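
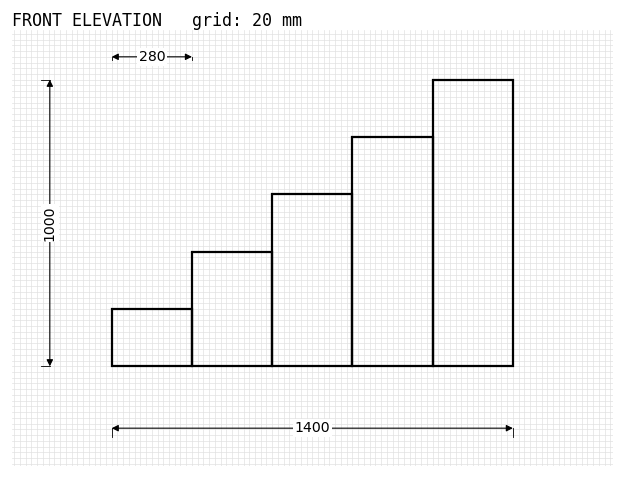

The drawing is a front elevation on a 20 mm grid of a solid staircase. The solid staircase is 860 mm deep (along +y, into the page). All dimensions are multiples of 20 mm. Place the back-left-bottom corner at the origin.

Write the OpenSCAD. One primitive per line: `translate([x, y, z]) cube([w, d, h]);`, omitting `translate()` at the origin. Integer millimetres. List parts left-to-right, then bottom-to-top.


cube([280, 860, 200]);
translate([280, 0, 0]) cube([280, 860, 400]);
translate([560, 0, 0]) cube([280, 860, 600]);
translate([840, 0, 0]) cube([280, 860, 800]);
translate([1120, 0, 0]) cube([280, 860, 1000]);


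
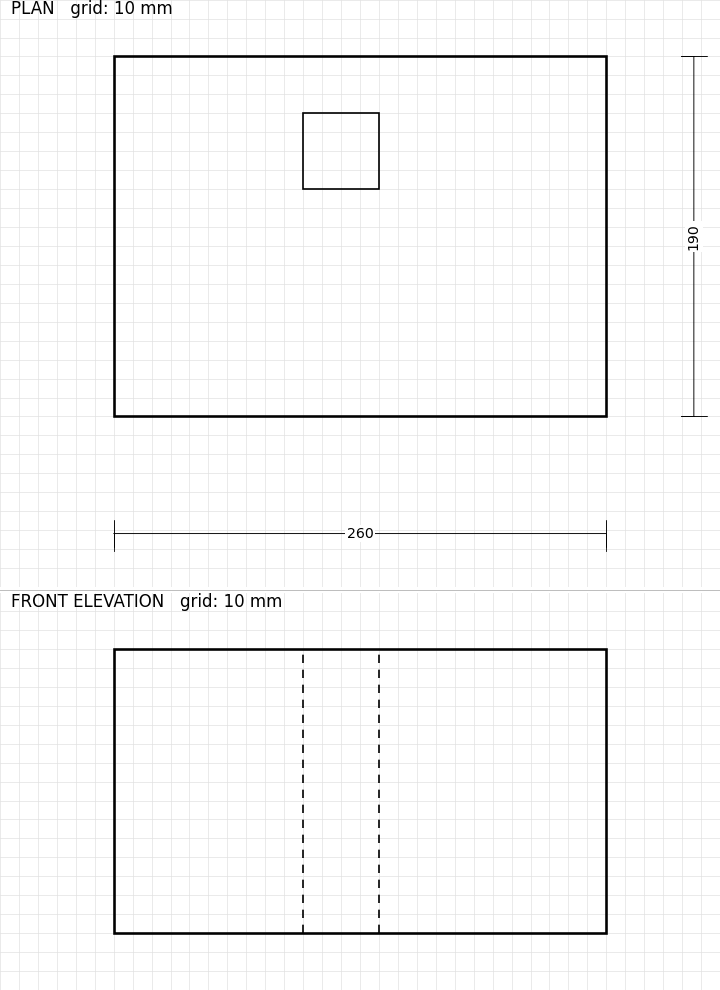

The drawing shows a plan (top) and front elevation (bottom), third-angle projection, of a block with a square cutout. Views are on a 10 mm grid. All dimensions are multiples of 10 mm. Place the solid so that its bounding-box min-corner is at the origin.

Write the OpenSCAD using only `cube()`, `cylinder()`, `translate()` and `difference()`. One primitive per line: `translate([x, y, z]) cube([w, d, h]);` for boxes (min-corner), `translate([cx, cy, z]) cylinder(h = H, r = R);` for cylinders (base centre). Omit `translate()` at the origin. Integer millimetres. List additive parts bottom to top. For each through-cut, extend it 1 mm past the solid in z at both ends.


difference() {
  cube([260, 190, 150]);
  translate([100, 120, -1]) cube([40, 40, 152]);
}


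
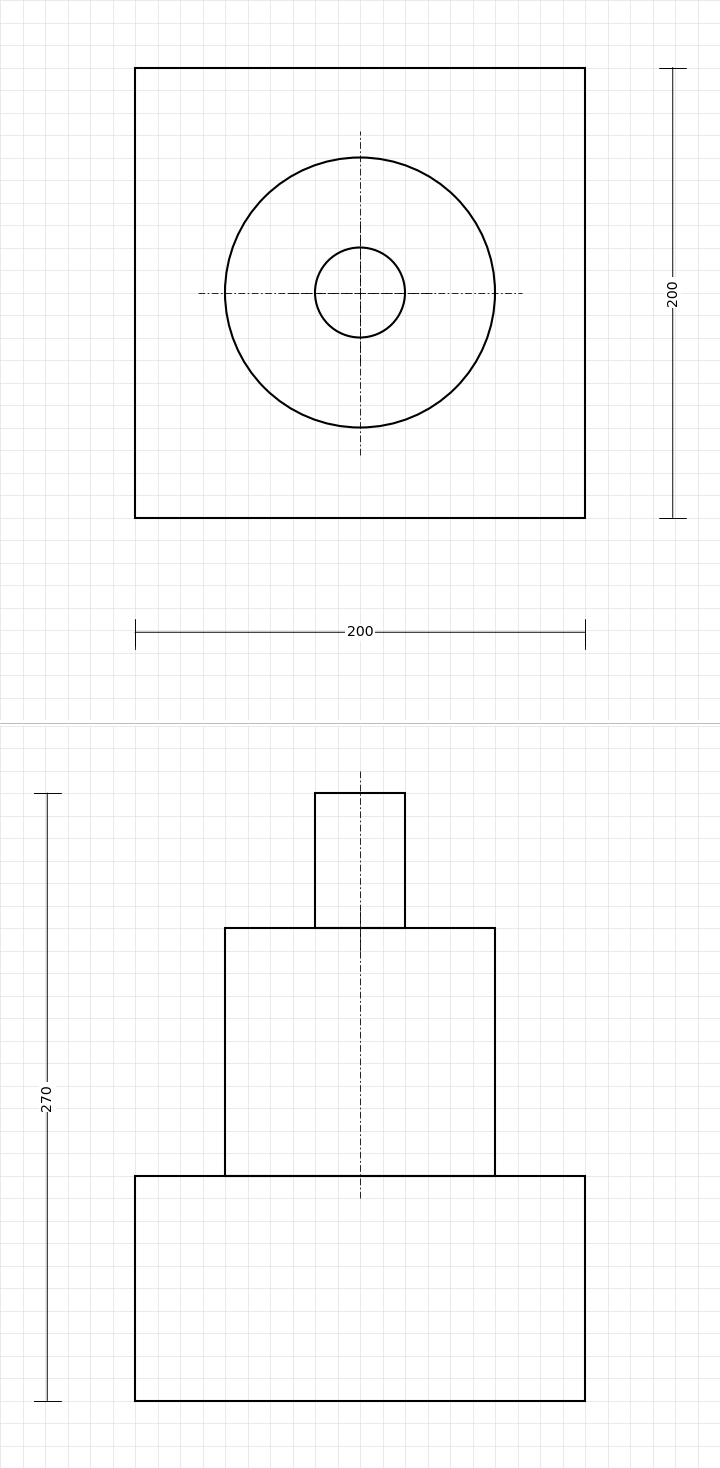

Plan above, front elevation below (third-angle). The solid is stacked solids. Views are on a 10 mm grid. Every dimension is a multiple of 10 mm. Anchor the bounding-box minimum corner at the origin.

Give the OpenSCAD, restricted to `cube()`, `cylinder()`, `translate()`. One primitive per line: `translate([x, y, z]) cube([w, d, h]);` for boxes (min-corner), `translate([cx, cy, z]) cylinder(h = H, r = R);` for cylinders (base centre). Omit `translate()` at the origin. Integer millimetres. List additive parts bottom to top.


cube([200, 200, 100]);
translate([100, 100, 100]) cylinder(h = 110, r = 60);
translate([100, 100, 210]) cylinder(h = 60, r = 20);


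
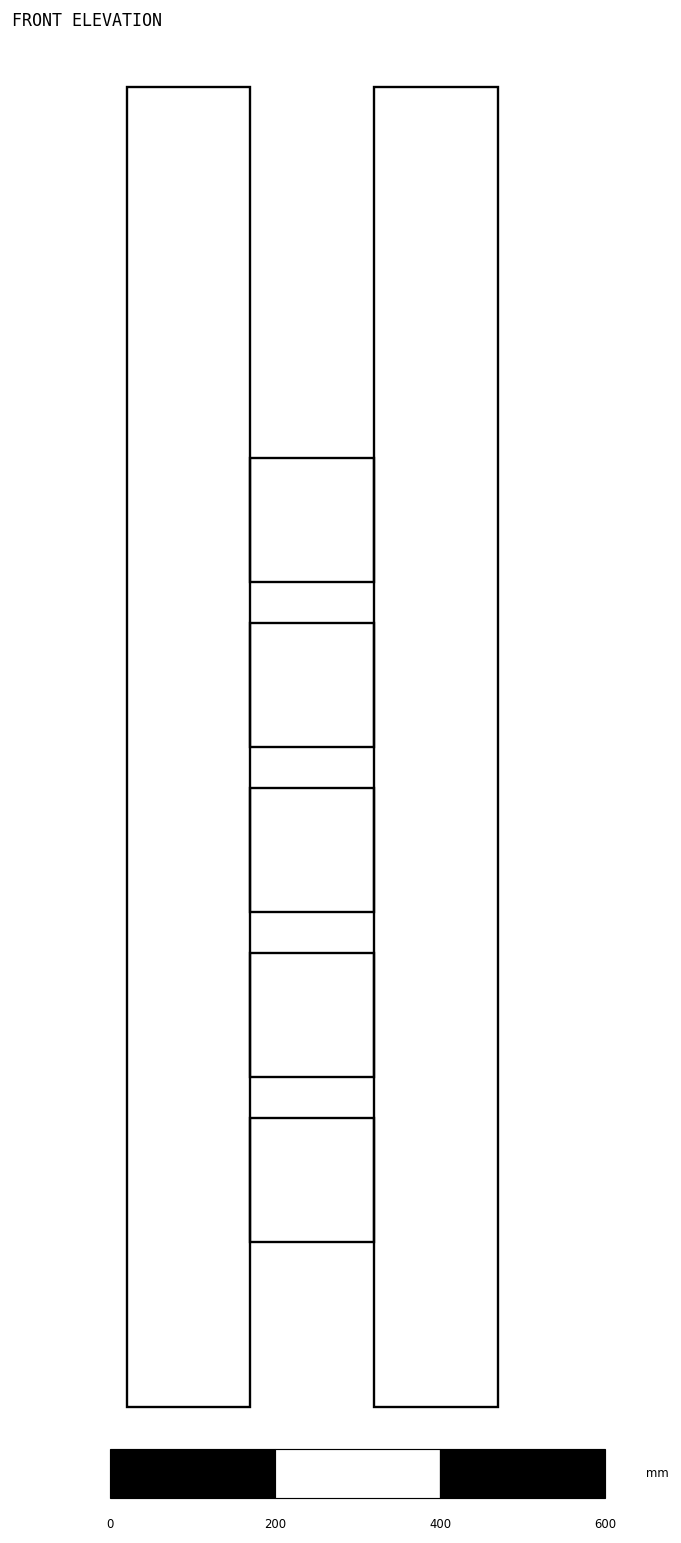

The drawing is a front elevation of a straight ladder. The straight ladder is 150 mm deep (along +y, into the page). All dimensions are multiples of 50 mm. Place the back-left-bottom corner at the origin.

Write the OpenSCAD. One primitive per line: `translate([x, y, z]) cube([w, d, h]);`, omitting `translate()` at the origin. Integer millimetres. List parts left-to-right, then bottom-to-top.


cube([150, 150, 1600]);
translate([150, 0, 200]) cube([150, 150, 150]);
translate([150, 0, 400]) cube([150, 150, 150]);
translate([150, 0, 600]) cube([150, 150, 150]);
translate([150, 0, 800]) cube([150, 150, 150]);
translate([150, 0, 1000]) cube([150, 150, 150]);
translate([300, 0, 0]) cube([150, 150, 1600]);


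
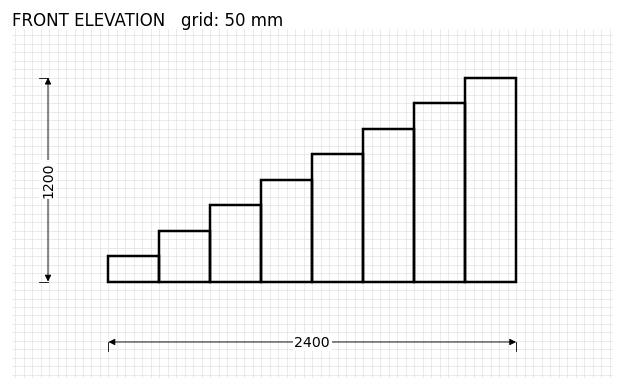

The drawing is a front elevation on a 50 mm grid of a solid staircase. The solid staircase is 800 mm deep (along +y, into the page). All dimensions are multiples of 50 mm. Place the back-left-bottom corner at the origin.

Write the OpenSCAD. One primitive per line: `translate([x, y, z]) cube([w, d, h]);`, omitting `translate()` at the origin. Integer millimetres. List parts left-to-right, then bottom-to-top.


cube([300, 800, 150]);
translate([300, 0, 0]) cube([300, 800, 300]);
translate([600, 0, 0]) cube([300, 800, 450]);
translate([900, 0, 0]) cube([300, 800, 600]);
translate([1200, 0, 0]) cube([300, 800, 750]);
translate([1500, 0, 0]) cube([300, 800, 900]);
translate([1800, 0, 0]) cube([300, 800, 1050]);
translate([2100, 0, 0]) cube([300, 800, 1200]);


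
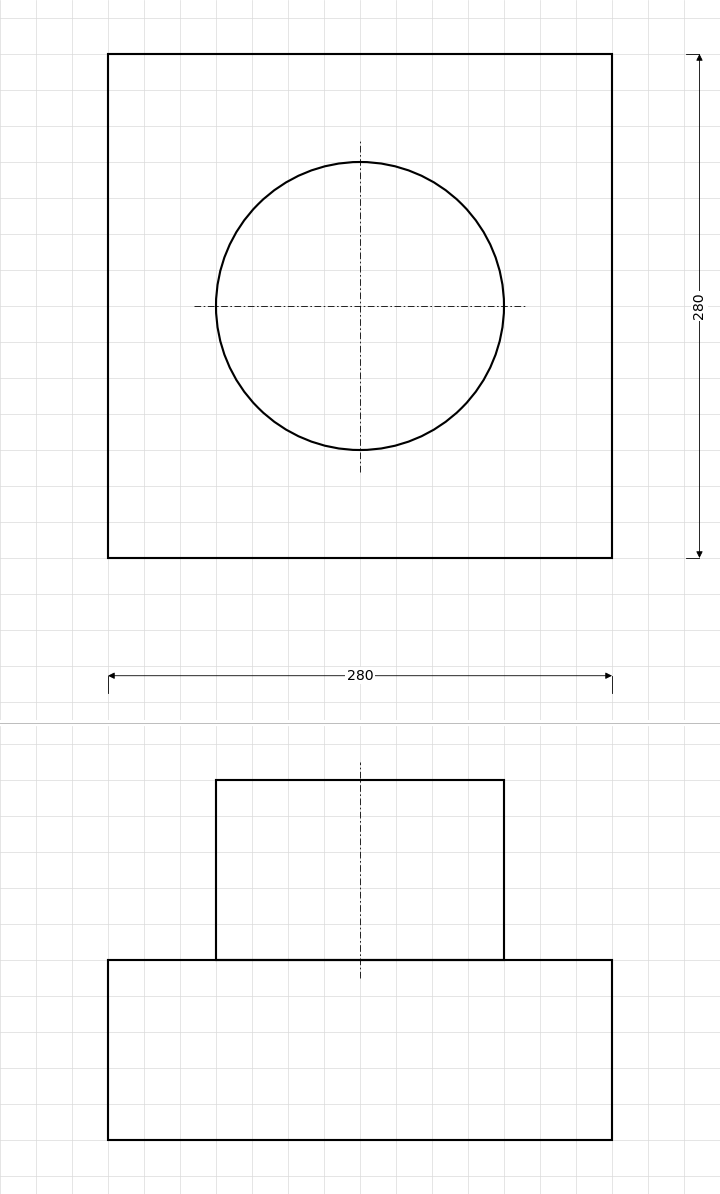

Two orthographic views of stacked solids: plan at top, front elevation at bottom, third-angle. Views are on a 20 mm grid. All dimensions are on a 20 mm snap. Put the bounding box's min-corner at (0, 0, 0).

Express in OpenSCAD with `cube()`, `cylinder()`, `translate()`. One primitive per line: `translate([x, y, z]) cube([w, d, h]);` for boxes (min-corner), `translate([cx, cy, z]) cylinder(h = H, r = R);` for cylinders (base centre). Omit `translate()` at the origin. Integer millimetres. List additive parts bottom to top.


cube([280, 280, 100]);
translate([140, 140, 100]) cylinder(h = 100, r = 80);


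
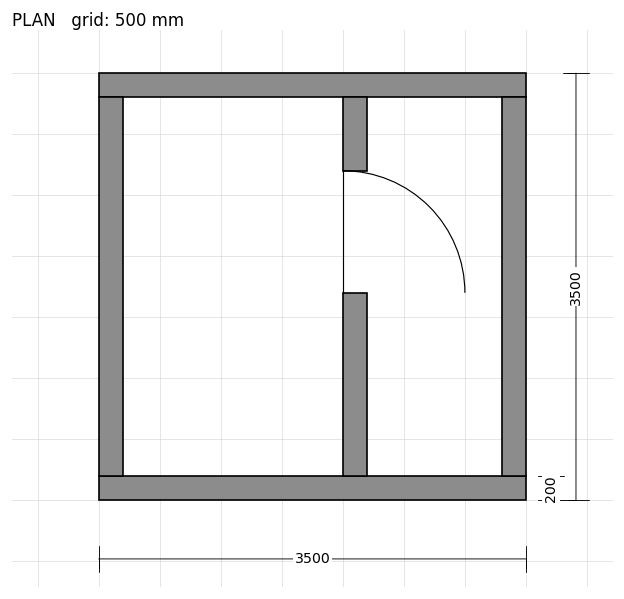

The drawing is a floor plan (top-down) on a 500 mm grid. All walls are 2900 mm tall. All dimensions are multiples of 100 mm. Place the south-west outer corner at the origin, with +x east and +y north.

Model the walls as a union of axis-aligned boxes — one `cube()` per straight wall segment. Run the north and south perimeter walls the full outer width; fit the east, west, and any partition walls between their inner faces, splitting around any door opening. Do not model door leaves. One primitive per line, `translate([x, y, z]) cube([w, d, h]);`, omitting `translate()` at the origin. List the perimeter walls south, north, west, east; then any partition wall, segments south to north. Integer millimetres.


cube([3500, 200, 2900]);
translate([0, 3300, 0]) cube([3500, 200, 2900]);
translate([0, 200, 0]) cube([200, 3100, 2900]);
translate([3300, 200, 0]) cube([200, 3100, 2900]);
translate([2000, 200, 0]) cube([200, 1500, 2900]);
translate([2000, 2700, 0]) cube([200, 600, 2900]);


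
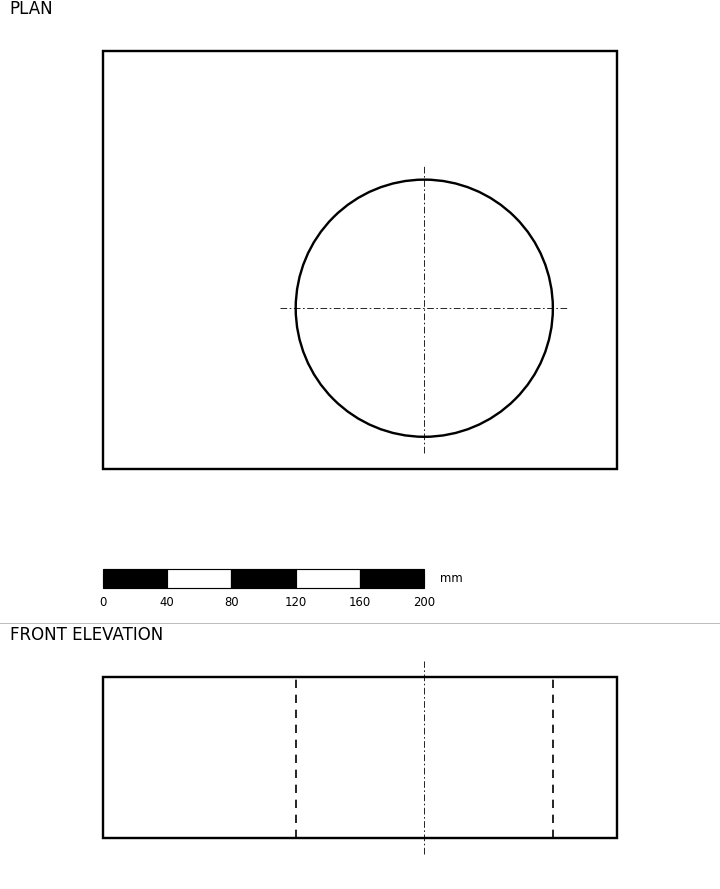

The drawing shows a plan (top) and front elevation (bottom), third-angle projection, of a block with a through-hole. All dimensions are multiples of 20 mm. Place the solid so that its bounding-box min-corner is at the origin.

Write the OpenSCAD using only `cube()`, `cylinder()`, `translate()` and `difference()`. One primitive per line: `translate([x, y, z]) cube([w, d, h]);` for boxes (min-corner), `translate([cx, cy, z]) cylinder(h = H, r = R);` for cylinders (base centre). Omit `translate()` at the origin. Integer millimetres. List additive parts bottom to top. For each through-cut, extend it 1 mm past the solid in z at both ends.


difference() {
  cube([320, 260, 100]);
  translate([200, 100, -1]) cylinder(h = 102, r = 80);
}


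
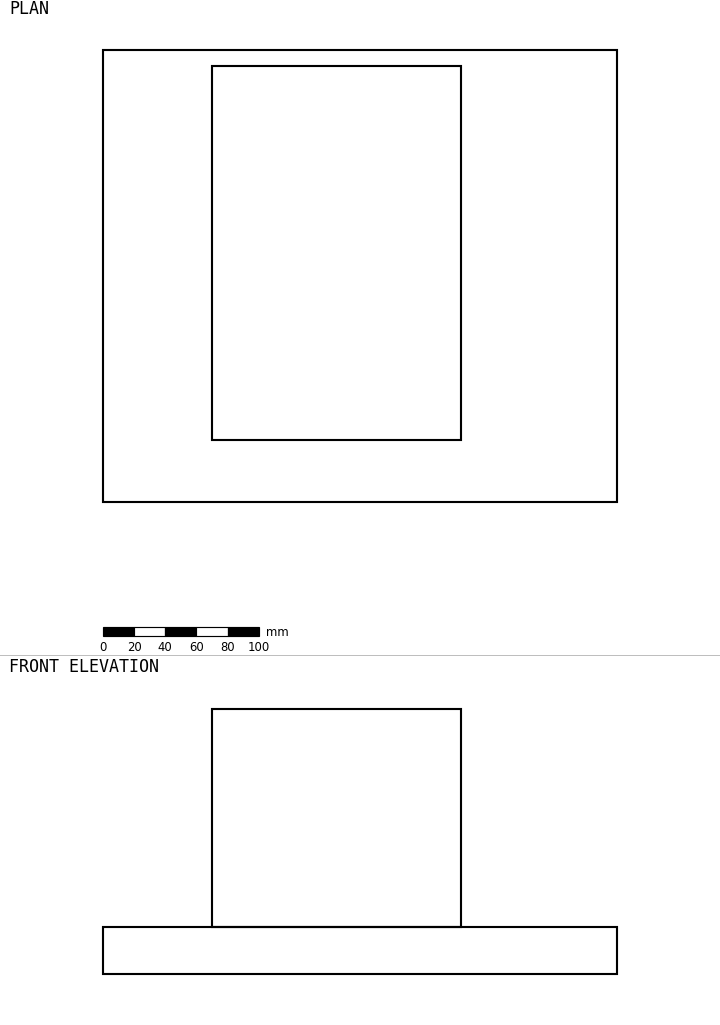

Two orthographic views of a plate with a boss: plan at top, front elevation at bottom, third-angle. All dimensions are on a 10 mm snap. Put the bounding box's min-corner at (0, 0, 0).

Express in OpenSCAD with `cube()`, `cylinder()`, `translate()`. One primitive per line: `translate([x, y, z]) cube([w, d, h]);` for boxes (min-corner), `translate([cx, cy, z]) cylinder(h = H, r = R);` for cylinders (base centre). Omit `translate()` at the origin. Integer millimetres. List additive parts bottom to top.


cube([330, 290, 30]);
translate([70, 40, 30]) cube([160, 240, 140]);


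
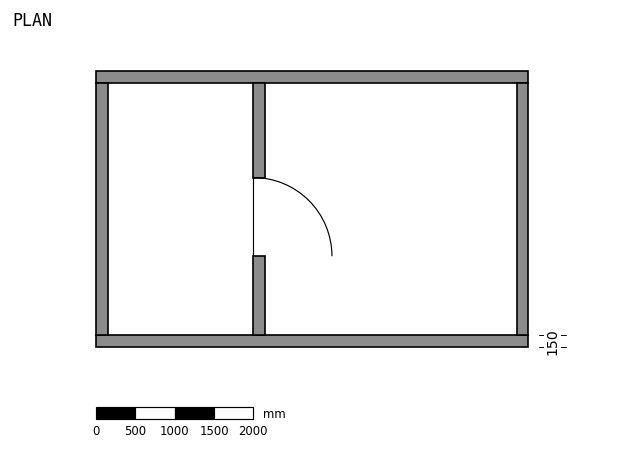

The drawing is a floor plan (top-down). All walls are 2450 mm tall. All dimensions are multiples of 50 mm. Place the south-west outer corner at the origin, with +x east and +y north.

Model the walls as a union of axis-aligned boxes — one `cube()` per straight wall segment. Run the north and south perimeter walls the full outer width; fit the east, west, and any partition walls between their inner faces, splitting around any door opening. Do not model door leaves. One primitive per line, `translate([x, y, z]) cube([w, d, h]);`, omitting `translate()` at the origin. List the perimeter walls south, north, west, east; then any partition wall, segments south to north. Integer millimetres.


cube([5500, 150, 2450]);
translate([0, 3350, 0]) cube([5500, 150, 2450]);
translate([0, 150, 0]) cube([150, 3200, 2450]);
translate([5350, 150, 0]) cube([150, 3200, 2450]);
translate([2000, 150, 0]) cube([150, 1000, 2450]);
translate([2000, 2150, 0]) cube([150, 1200, 2450]);


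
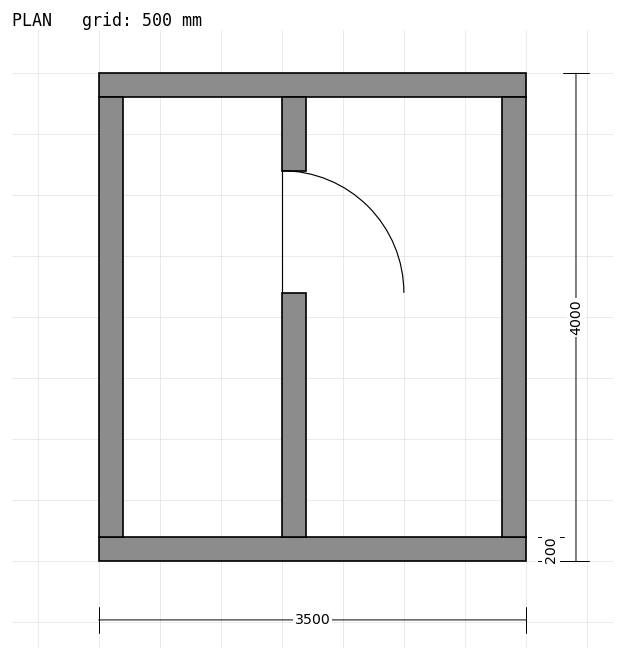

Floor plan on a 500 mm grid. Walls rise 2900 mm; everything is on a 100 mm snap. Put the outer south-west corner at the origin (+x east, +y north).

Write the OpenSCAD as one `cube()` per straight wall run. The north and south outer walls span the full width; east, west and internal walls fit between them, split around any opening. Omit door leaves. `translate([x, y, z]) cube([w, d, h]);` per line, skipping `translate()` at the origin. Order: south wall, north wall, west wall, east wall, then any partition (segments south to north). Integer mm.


cube([3500, 200, 2900]);
translate([0, 3800, 0]) cube([3500, 200, 2900]);
translate([0, 200, 0]) cube([200, 3600, 2900]);
translate([3300, 200, 0]) cube([200, 3600, 2900]);
translate([1500, 200, 0]) cube([200, 2000, 2900]);
translate([1500, 3200, 0]) cube([200, 600, 2900]);


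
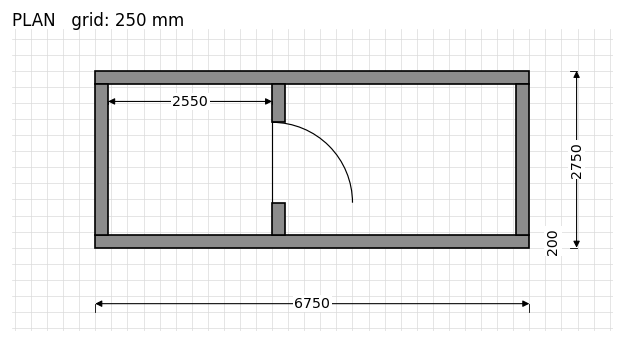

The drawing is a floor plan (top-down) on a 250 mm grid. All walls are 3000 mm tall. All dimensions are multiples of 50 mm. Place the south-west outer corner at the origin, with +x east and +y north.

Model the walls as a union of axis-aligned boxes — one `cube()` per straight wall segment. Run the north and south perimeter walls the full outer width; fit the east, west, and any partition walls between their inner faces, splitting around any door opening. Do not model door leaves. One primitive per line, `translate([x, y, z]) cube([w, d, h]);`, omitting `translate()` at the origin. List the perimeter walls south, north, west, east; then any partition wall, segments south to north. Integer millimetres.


cube([6750, 200, 3000]);
translate([0, 2550, 0]) cube([6750, 200, 3000]);
translate([0, 200, 0]) cube([200, 2350, 3000]);
translate([6550, 200, 0]) cube([200, 2350, 3000]);
translate([2750, 200, 0]) cube([200, 500, 3000]);
translate([2750, 1950, 0]) cube([200, 600, 3000]);


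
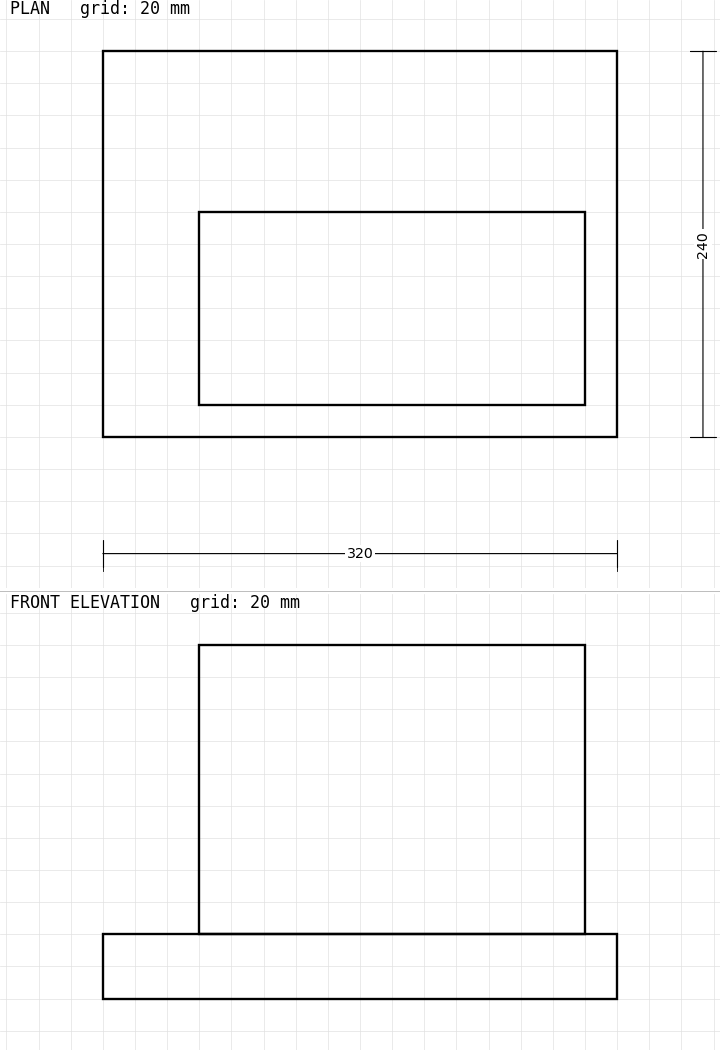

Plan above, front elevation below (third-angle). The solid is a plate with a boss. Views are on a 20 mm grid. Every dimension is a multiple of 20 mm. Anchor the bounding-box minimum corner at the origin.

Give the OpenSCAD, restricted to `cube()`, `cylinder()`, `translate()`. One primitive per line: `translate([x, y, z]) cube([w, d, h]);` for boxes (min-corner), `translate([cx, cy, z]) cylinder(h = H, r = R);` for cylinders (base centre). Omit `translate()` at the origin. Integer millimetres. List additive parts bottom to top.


cube([320, 240, 40]);
translate([60, 20, 40]) cube([240, 120, 180]);


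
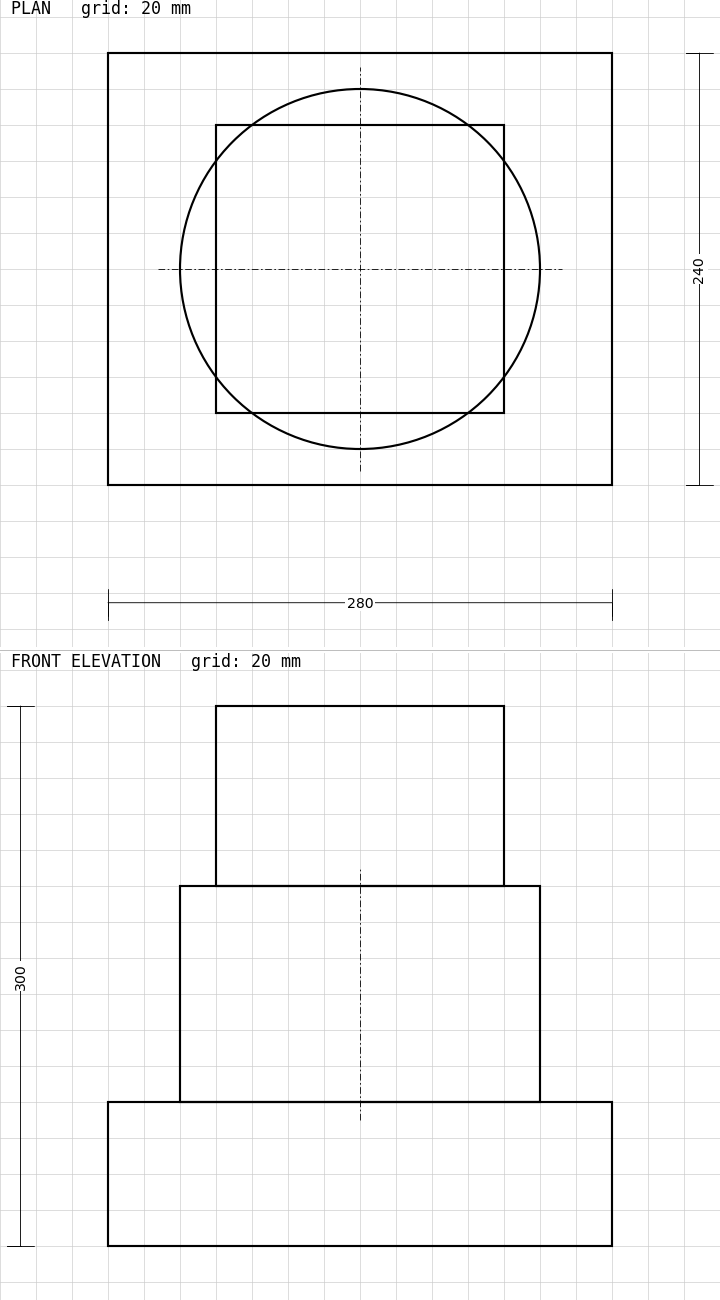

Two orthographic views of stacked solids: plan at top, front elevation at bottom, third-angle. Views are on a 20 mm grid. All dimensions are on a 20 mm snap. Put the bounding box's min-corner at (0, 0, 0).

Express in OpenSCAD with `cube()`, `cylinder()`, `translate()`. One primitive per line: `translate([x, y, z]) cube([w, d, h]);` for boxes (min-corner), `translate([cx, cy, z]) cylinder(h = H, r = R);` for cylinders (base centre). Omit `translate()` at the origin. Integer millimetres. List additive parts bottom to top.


cube([280, 240, 80]);
translate([140, 120, 80]) cylinder(h = 120, r = 100);
translate([60, 40, 200]) cube([160, 160, 100]);


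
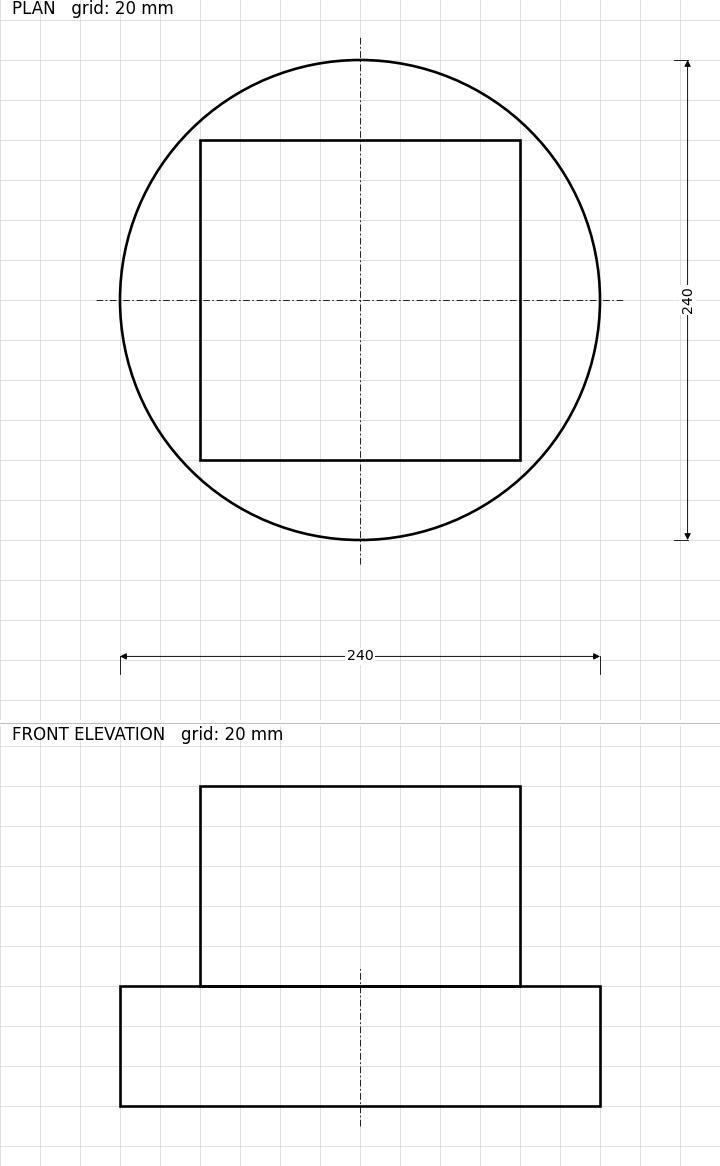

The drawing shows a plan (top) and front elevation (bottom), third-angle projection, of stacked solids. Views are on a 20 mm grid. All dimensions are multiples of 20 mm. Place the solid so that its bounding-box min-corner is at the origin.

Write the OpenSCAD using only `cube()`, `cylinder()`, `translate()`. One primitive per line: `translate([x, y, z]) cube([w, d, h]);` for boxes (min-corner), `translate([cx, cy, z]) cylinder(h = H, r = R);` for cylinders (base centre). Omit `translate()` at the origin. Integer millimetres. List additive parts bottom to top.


translate([120, 120, 0]) cylinder(h = 60, r = 120);
translate([40, 40, 60]) cube([160, 160, 100]);


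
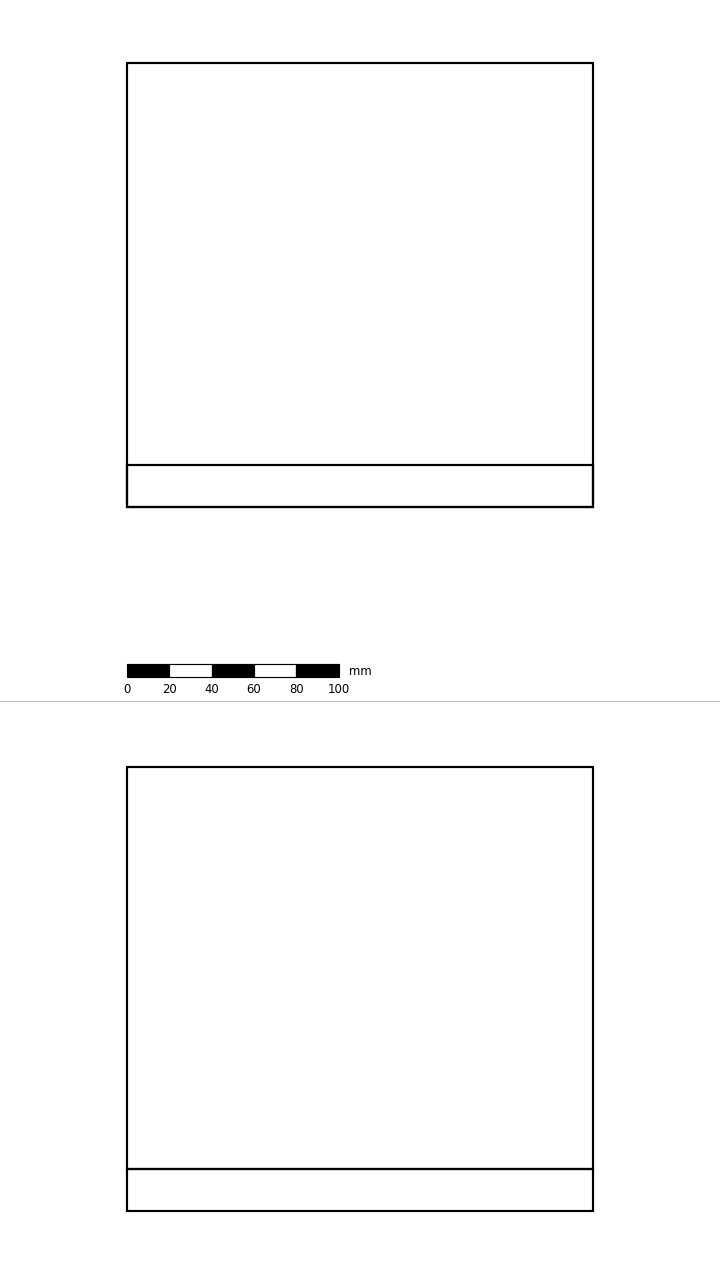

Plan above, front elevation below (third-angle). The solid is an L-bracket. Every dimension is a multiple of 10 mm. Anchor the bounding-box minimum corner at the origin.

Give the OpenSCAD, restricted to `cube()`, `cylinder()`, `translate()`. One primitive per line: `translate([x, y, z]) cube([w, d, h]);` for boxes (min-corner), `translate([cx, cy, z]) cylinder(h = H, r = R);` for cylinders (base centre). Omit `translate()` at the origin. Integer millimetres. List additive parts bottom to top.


cube([220, 210, 20]);
translate([0, 0, 20]) cube([220, 20, 190]);


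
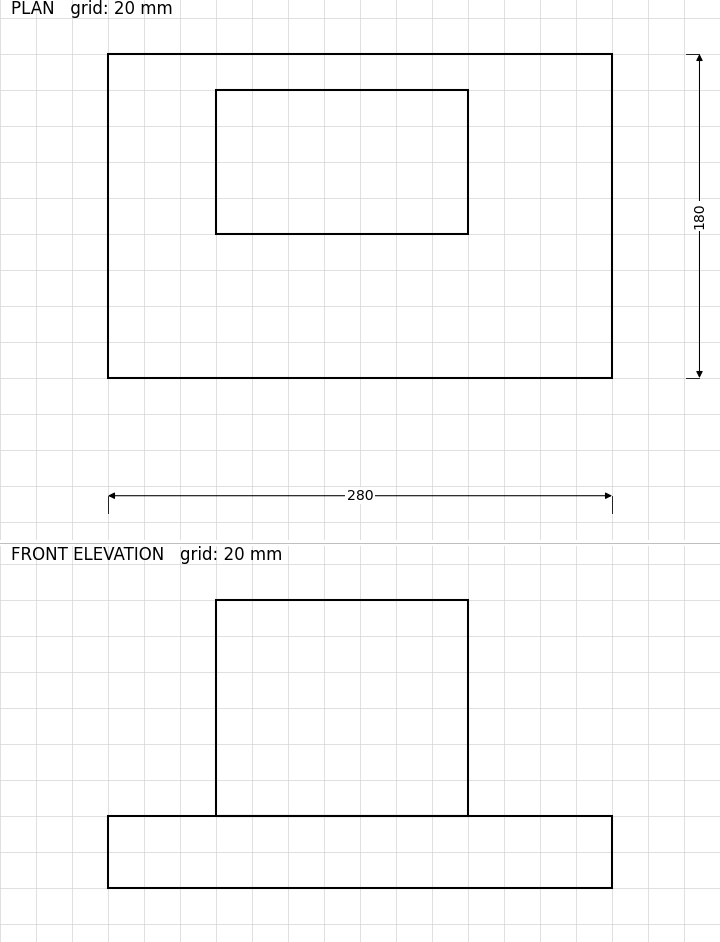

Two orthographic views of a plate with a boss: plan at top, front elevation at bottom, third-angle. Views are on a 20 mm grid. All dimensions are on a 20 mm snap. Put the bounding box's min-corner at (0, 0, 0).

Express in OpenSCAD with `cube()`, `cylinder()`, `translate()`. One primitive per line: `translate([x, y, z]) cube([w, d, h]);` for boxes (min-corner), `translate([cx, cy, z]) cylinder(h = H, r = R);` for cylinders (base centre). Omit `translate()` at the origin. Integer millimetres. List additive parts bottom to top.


cube([280, 180, 40]);
translate([60, 80, 40]) cube([140, 80, 120]);


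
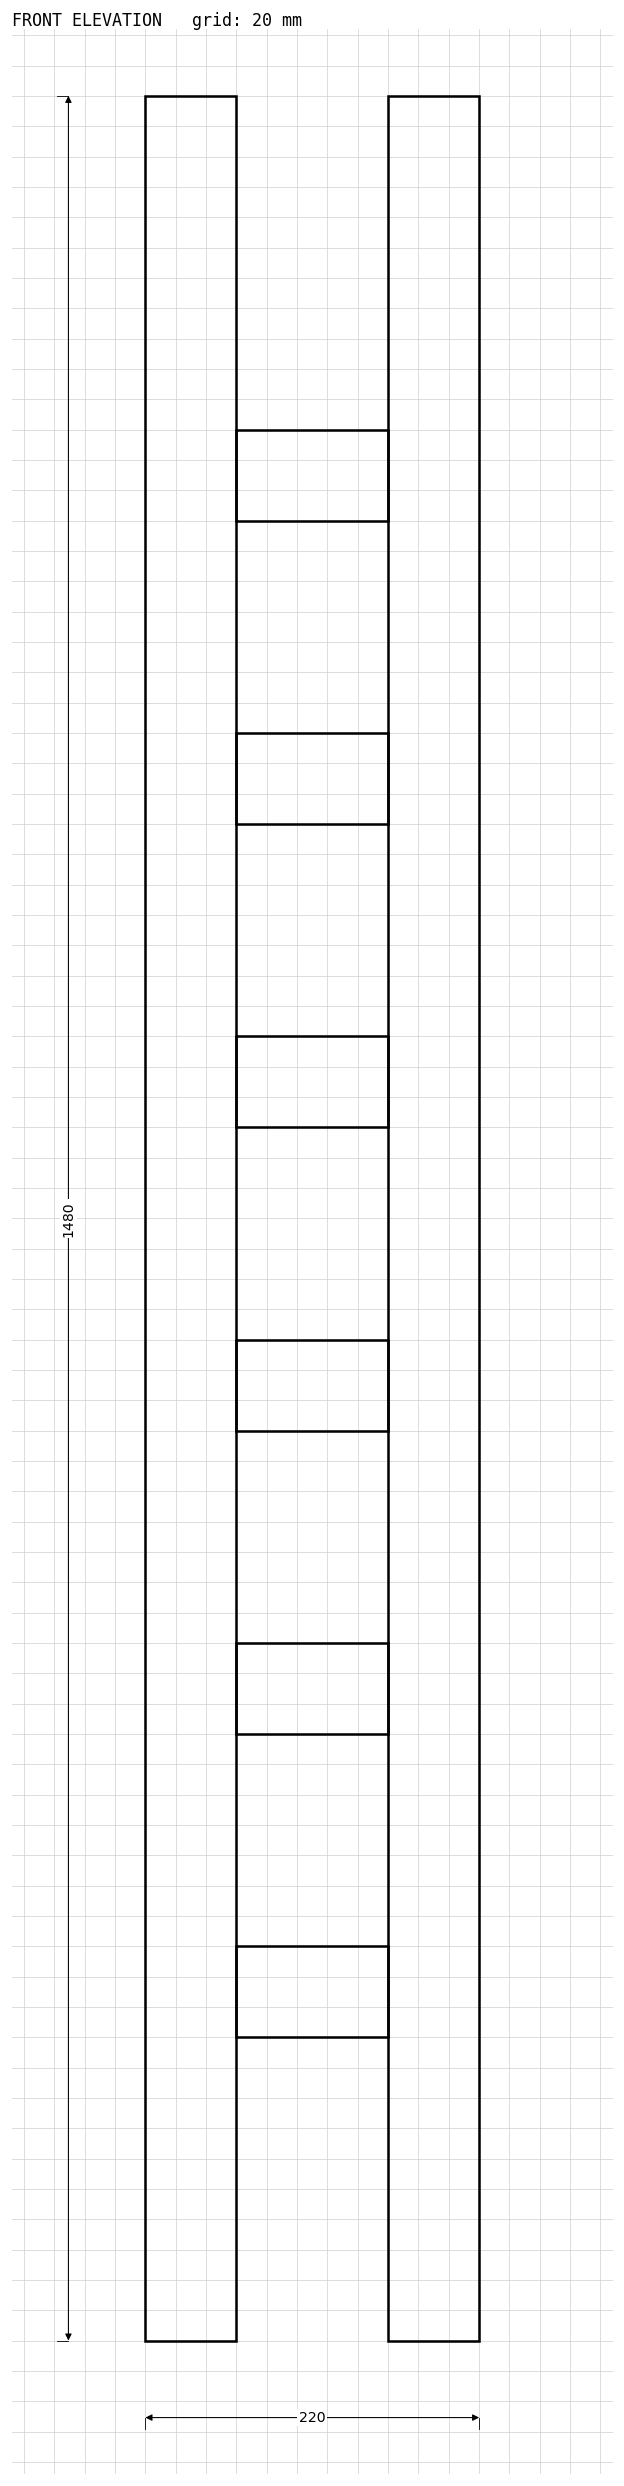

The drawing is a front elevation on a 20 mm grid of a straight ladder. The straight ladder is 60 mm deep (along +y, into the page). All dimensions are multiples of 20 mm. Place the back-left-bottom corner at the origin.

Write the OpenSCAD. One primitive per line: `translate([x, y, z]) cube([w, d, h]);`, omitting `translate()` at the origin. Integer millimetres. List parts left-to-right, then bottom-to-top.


cube([60, 60, 1480]);
translate([60, 0, 200]) cube([100, 60, 60]);
translate([60, 0, 400]) cube([100, 60, 60]);
translate([60, 0, 600]) cube([100, 60, 60]);
translate([60, 0, 800]) cube([100, 60, 60]);
translate([60, 0, 1000]) cube([100, 60, 60]);
translate([60, 0, 1200]) cube([100, 60, 60]);
translate([160, 0, 0]) cube([60, 60, 1480]);


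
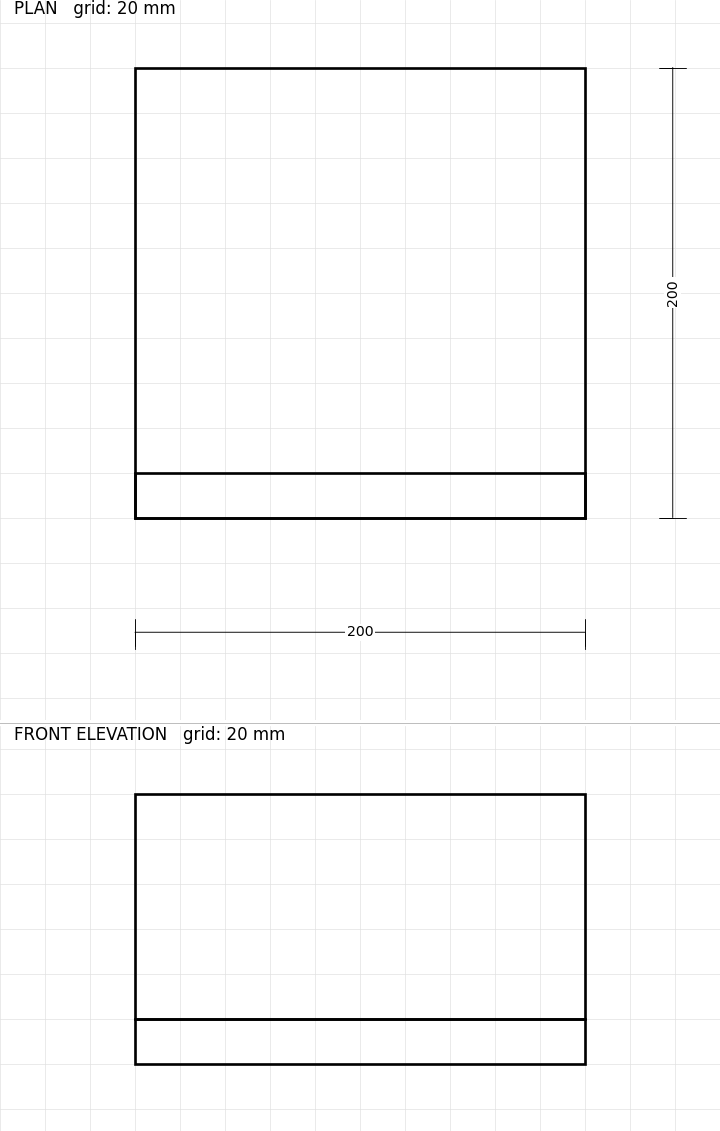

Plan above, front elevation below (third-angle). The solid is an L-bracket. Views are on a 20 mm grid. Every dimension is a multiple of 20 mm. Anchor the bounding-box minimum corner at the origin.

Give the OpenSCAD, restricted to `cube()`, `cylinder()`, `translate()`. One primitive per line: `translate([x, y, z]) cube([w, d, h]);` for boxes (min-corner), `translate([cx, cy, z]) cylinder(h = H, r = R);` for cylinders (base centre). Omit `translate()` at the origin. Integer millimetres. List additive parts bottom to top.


cube([200, 200, 20]);
translate([0, 0, 20]) cube([200, 20, 100]);


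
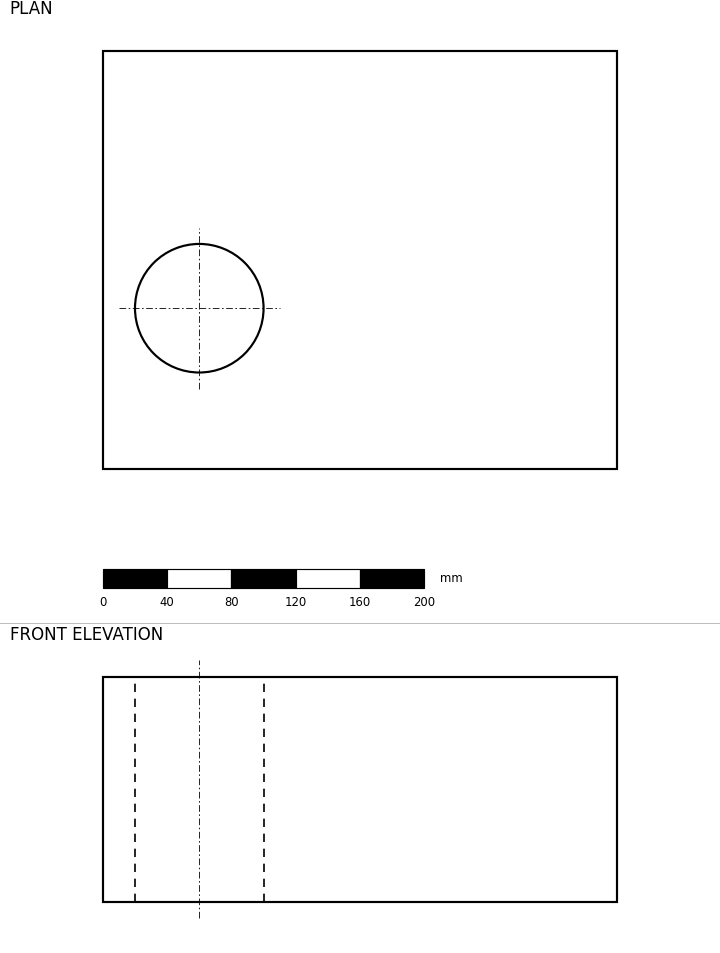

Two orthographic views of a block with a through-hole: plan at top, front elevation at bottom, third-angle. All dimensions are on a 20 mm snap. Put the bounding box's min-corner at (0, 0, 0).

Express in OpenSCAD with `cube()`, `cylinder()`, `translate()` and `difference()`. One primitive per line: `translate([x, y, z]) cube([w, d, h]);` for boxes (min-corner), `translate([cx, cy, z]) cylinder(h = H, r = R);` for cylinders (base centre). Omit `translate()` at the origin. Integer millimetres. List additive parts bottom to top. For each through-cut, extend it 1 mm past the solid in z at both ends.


difference() {
  cube([320, 260, 140]);
  translate([60, 100, -1]) cylinder(h = 142, r = 40);
}


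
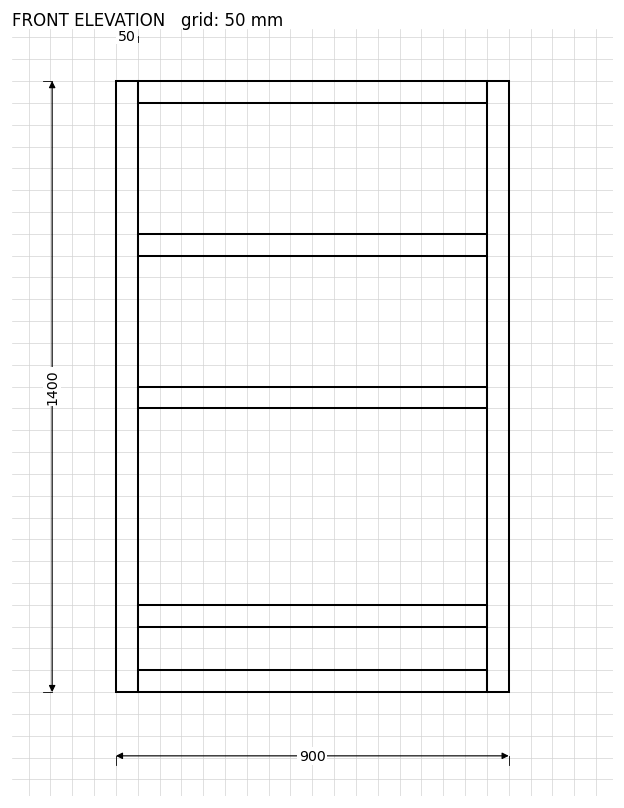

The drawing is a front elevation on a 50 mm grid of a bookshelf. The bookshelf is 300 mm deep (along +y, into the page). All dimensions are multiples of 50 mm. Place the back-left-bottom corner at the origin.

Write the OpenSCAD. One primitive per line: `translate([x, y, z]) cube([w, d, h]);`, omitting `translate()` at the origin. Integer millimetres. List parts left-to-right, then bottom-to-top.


cube([50, 300, 1400]);
translate([50, 0, 0]) cube([800, 300, 50]);
translate([50, 0, 150]) cube([800, 300, 50]);
translate([50, 0, 650]) cube([800, 300, 50]);
translate([50, 0, 1000]) cube([800, 300, 50]);
translate([50, 0, 1350]) cube([800, 300, 50]);
translate([850, 0, 0]) cube([50, 300, 1400]);


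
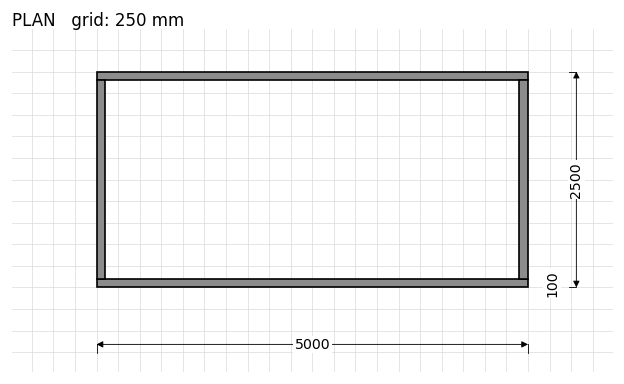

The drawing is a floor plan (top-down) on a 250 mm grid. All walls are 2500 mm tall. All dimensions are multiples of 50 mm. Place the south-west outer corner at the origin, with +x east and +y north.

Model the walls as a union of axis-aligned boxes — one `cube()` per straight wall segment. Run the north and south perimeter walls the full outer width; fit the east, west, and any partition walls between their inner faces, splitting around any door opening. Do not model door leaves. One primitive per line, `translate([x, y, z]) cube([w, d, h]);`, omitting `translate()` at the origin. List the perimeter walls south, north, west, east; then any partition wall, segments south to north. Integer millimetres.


cube([5000, 100, 2500]);
translate([0, 2400, 0]) cube([5000, 100, 2500]);
translate([0, 100, 0]) cube([100, 2300, 2500]);
translate([4900, 100, 0]) cube([100, 2300, 2500]);


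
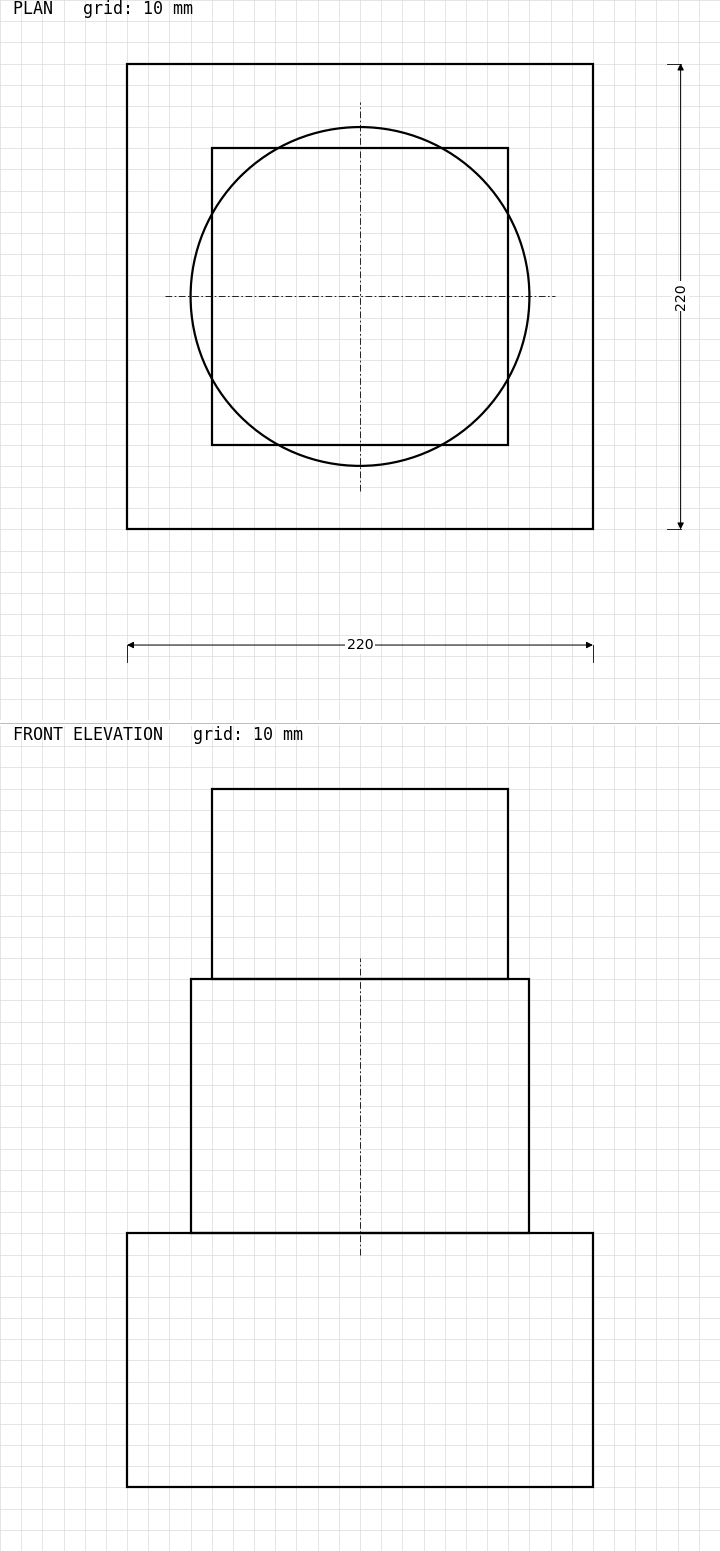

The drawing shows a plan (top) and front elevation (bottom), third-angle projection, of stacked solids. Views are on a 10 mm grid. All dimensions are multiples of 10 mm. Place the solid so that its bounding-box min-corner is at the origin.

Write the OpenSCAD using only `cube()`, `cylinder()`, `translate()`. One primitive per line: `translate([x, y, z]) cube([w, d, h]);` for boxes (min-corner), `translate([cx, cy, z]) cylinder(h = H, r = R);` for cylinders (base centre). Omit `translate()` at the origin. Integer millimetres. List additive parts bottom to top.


cube([220, 220, 120]);
translate([110, 110, 120]) cylinder(h = 120, r = 80);
translate([40, 40, 240]) cube([140, 140, 90]);


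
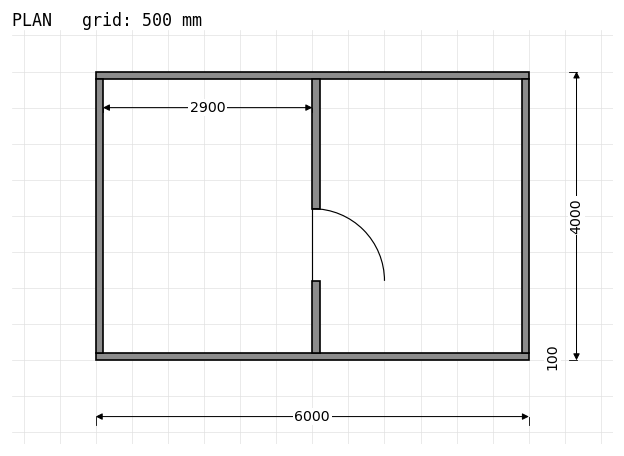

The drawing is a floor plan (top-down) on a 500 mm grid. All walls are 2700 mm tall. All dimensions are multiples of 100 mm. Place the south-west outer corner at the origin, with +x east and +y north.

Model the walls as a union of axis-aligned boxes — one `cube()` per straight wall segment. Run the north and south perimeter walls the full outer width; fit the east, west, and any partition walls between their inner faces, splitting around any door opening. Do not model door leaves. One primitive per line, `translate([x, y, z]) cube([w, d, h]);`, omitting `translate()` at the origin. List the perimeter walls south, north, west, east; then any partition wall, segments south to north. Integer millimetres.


cube([6000, 100, 2700]);
translate([0, 3900, 0]) cube([6000, 100, 2700]);
translate([0, 100, 0]) cube([100, 3800, 2700]);
translate([5900, 100, 0]) cube([100, 3800, 2700]);
translate([3000, 100, 0]) cube([100, 1000, 2700]);
translate([3000, 2100, 0]) cube([100, 1800, 2700]);


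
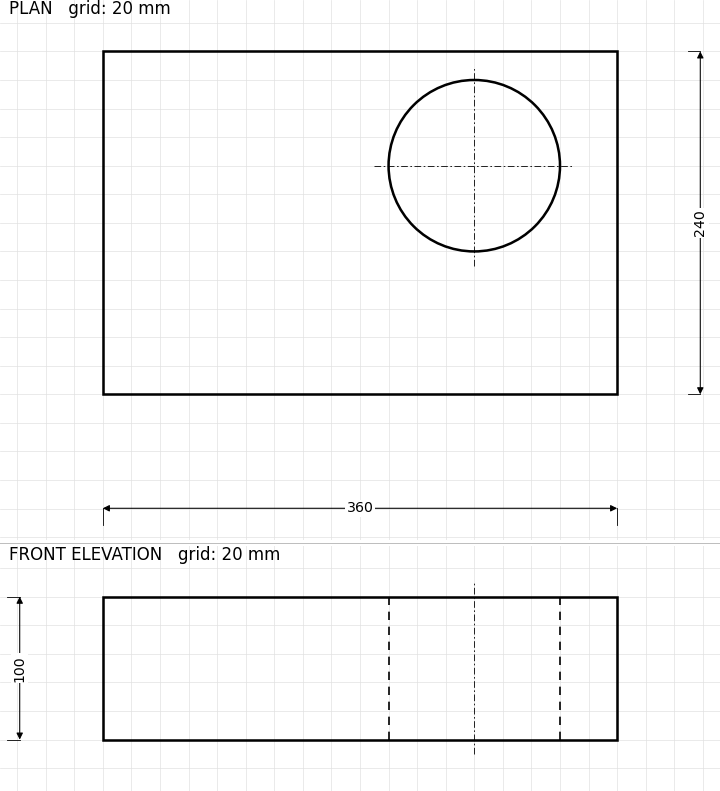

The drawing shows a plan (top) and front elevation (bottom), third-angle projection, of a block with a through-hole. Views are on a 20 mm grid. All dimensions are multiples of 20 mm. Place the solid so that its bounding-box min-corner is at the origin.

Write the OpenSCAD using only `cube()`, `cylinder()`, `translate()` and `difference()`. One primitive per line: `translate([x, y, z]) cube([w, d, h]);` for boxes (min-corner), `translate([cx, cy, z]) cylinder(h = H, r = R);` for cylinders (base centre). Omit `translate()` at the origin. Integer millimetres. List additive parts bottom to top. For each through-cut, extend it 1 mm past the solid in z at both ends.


difference() {
  cube([360, 240, 100]);
  translate([260, 160, -1]) cylinder(h = 102, r = 60);
}


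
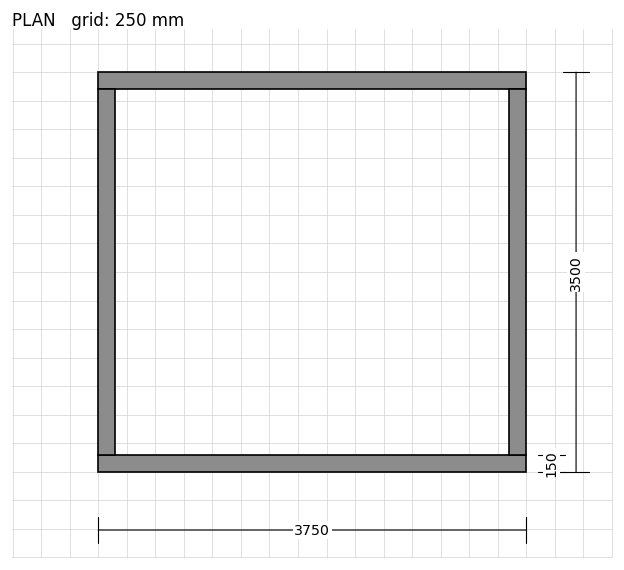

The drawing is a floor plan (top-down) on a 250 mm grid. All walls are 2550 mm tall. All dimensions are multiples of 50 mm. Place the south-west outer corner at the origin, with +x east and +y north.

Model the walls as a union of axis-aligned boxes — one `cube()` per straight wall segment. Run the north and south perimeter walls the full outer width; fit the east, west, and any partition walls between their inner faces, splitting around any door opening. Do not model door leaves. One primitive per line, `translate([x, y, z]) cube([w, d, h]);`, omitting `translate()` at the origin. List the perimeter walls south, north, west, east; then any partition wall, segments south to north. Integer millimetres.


cube([3750, 150, 2550]);
translate([0, 3350, 0]) cube([3750, 150, 2550]);
translate([0, 150, 0]) cube([150, 3200, 2550]);
translate([3600, 150, 0]) cube([150, 3200, 2550]);


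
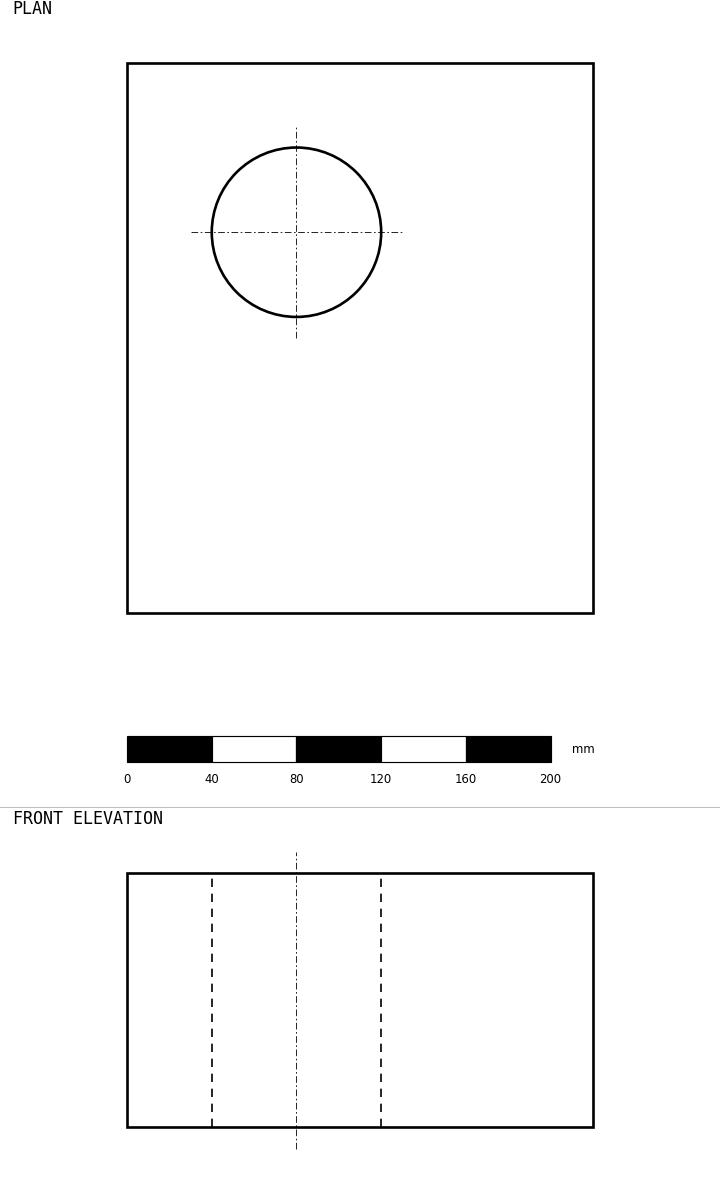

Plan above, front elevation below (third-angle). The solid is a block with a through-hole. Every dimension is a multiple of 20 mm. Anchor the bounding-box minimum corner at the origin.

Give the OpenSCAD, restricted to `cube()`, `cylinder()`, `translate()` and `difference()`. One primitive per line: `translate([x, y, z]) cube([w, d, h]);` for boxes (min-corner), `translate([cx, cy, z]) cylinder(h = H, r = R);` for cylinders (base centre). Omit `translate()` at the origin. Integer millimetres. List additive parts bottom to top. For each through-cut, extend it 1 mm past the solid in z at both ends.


difference() {
  cube([220, 260, 120]);
  translate([80, 180, -1]) cylinder(h = 122, r = 40);
}


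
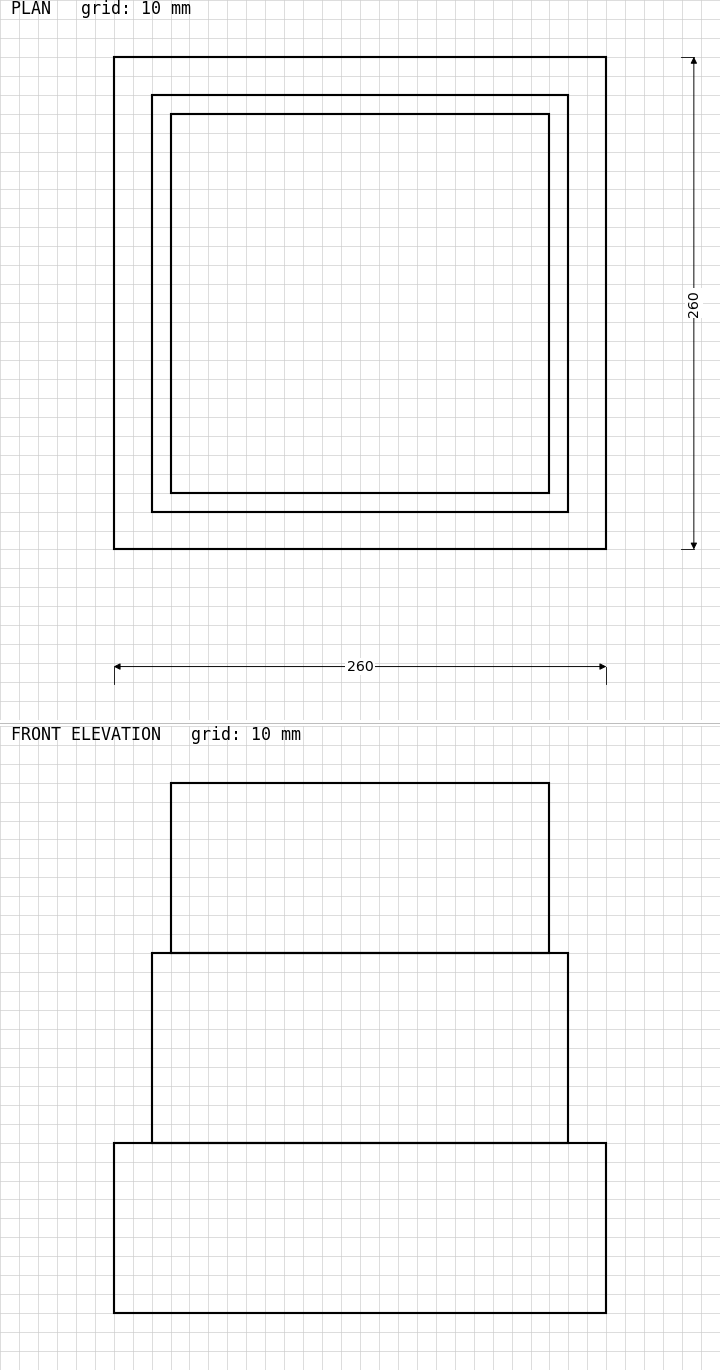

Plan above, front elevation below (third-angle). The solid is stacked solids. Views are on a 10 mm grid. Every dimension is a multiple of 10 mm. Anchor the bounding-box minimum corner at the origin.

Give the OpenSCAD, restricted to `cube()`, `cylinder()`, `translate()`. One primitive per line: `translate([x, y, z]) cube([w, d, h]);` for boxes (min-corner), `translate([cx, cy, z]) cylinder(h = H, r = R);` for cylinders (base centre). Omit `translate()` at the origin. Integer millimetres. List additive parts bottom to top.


cube([260, 260, 90]);
translate([20, 20, 90]) cube([220, 220, 100]);
translate([30, 30, 190]) cube([200, 200, 90]);


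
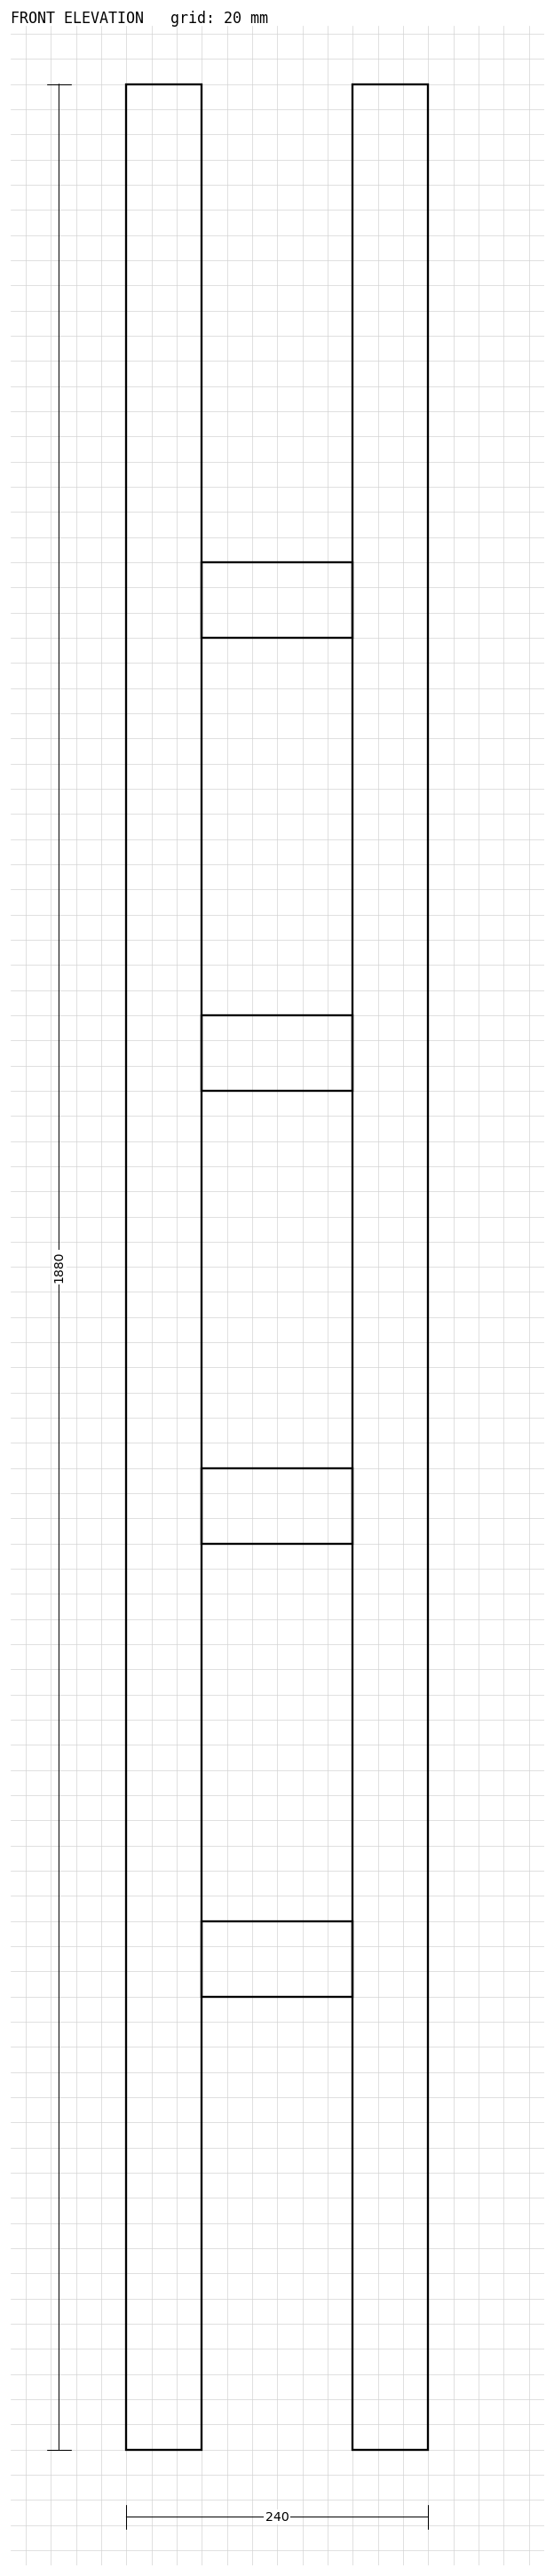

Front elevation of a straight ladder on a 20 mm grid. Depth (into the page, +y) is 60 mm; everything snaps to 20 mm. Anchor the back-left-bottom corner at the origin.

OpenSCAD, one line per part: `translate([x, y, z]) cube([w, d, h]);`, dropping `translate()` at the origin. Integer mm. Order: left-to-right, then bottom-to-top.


cube([60, 60, 1880]);
translate([60, 0, 360]) cube([120, 60, 60]);
translate([60, 0, 720]) cube([120, 60, 60]);
translate([60, 0, 1080]) cube([120, 60, 60]);
translate([60, 0, 1440]) cube([120, 60, 60]);
translate([180, 0, 0]) cube([60, 60, 1880]);


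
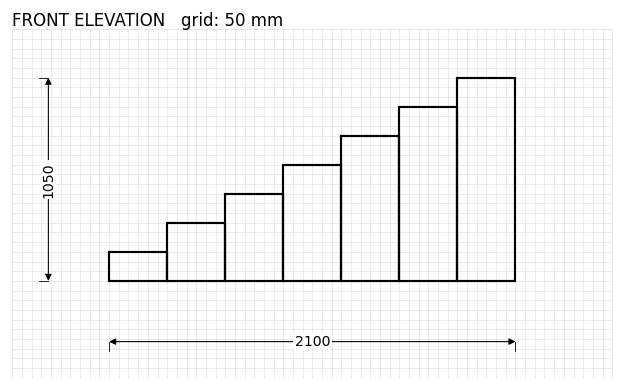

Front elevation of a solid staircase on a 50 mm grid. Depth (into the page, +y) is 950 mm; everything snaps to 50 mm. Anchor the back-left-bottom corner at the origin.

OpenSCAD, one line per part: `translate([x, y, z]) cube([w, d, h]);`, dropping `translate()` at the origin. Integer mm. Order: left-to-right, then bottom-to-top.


cube([300, 950, 150]);
translate([300, 0, 0]) cube([300, 950, 300]);
translate([600, 0, 0]) cube([300, 950, 450]);
translate([900, 0, 0]) cube([300, 950, 600]);
translate([1200, 0, 0]) cube([300, 950, 750]);
translate([1500, 0, 0]) cube([300, 950, 900]);
translate([1800, 0, 0]) cube([300, 950, 1050]);


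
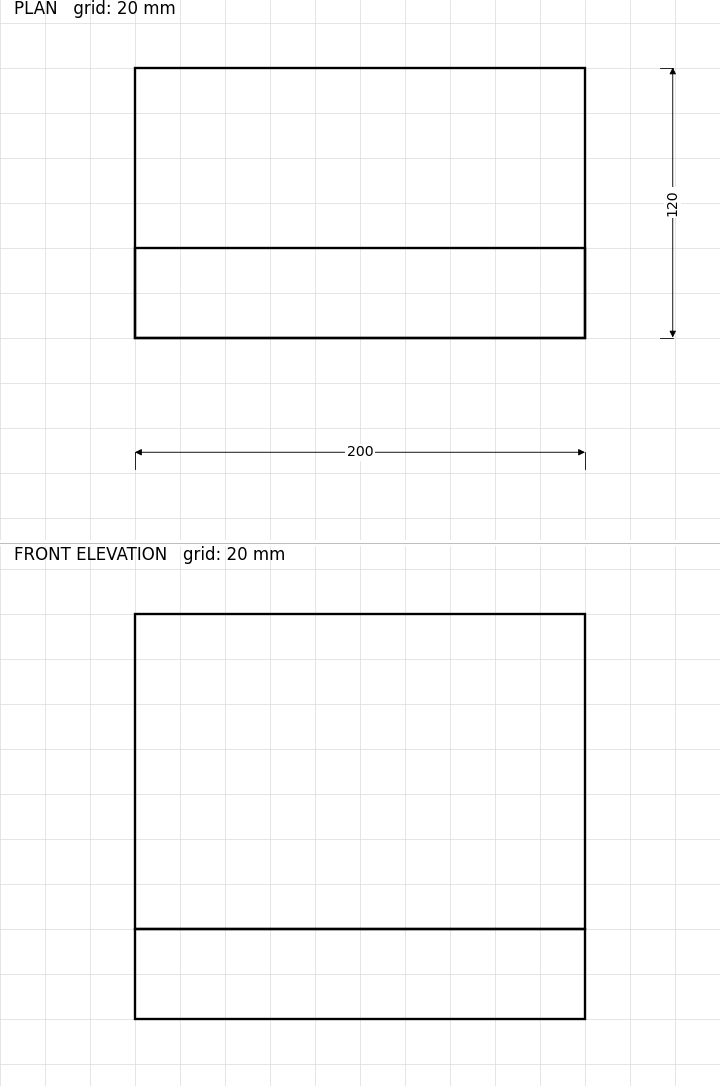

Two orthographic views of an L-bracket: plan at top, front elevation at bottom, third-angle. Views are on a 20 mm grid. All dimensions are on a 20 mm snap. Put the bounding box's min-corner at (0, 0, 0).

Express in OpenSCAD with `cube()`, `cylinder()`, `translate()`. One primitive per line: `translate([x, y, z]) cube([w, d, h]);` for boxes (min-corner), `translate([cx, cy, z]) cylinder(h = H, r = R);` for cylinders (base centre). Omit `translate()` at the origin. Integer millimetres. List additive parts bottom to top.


cube([200, 120, 40]);
translate([0, 0, 40]) cube([200, 40, 140]);


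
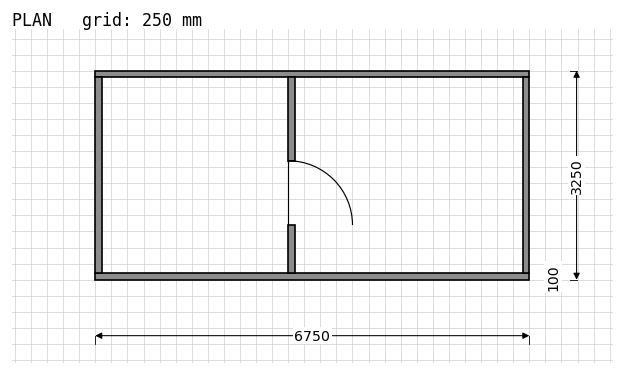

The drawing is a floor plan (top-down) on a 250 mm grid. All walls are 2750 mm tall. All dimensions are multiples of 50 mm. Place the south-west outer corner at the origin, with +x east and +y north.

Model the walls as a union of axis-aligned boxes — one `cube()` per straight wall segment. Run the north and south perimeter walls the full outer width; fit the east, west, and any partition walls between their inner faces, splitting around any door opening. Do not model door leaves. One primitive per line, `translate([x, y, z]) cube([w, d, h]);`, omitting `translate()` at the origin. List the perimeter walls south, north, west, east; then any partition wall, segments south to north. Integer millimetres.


cube([6750, 100, 2750]);
translate([0, 3150, 0]) cube([6750, 100, 2750]);
translate([0, 100, 0]) cube([100, 3050, 2750]);
translate([6650, 100, 0]) cube([100, 3050, 2750]);
translate([3000, 100, 0]) cube([100, 750, 2750]);
translate([3000, 1850, 0]) cube([100, 1300, 2750]);


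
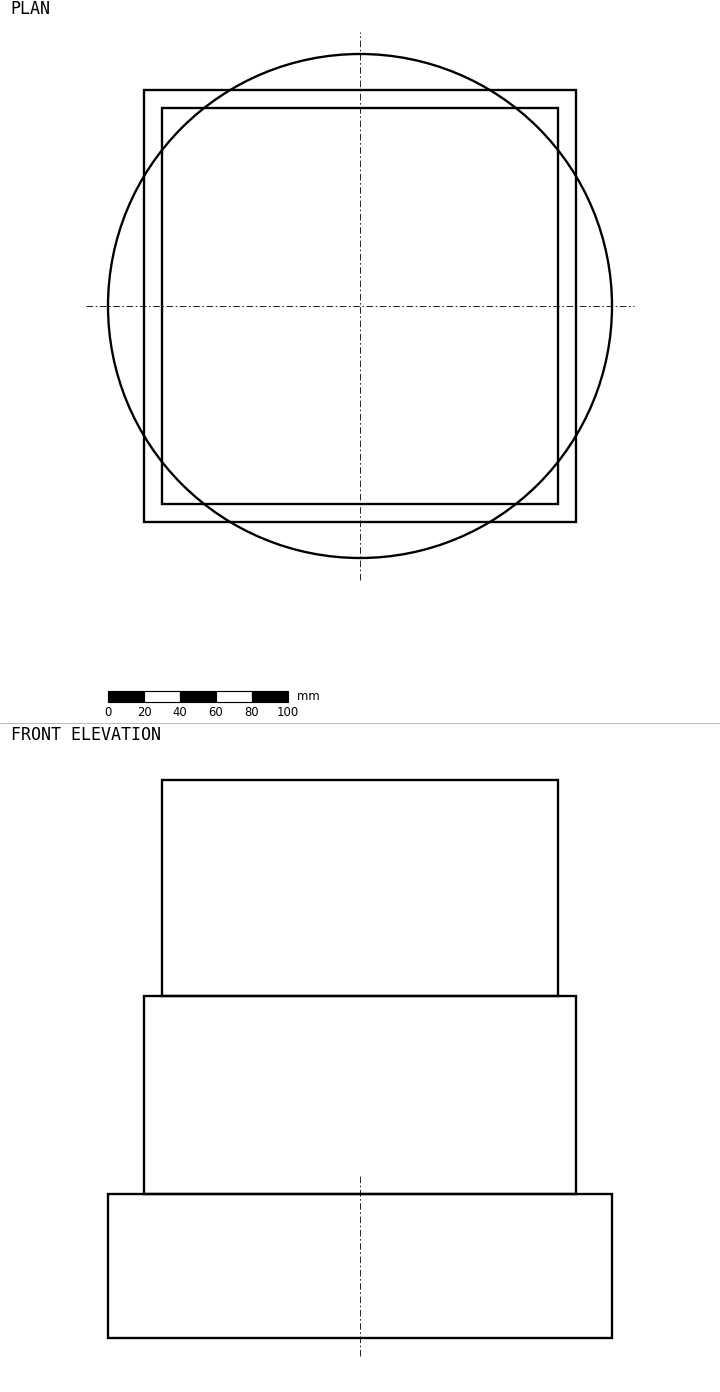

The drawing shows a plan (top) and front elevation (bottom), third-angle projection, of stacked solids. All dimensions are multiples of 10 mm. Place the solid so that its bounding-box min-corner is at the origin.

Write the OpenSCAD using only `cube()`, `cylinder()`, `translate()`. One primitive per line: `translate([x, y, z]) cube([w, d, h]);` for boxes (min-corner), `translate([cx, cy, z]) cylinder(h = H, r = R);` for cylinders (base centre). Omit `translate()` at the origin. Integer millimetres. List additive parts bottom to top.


translate([140, 140, 0]) cylinder(h = 80, r = 140);
translate([20, 20, 80]) cube([240, 240, 110]);
translate([30, 30, 190]) cube([220, 220, 120]);
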